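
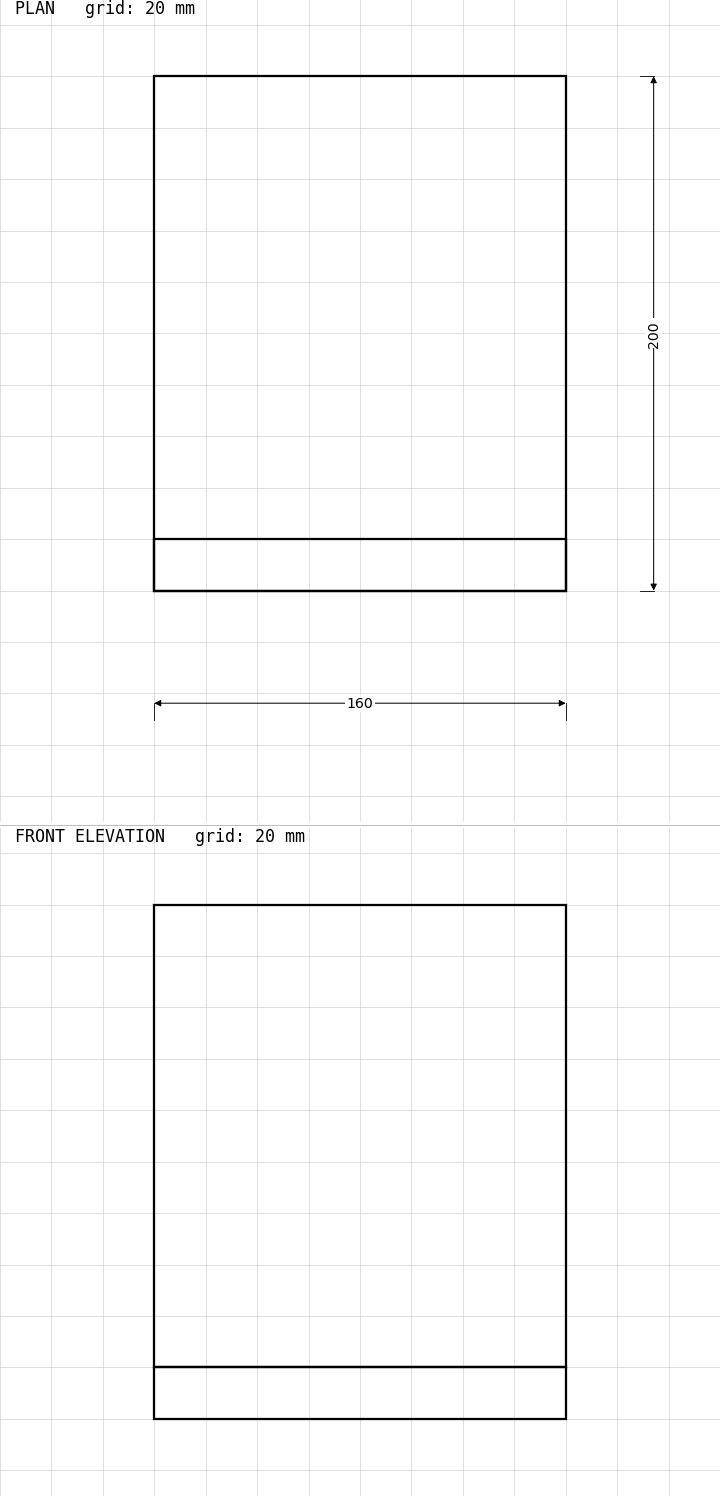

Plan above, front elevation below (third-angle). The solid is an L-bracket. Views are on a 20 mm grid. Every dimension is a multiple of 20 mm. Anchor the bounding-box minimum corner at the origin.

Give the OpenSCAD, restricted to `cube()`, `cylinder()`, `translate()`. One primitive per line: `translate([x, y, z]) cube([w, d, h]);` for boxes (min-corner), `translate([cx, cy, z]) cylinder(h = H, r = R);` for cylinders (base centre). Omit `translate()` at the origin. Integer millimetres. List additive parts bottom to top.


cube([160, 200, 20]);
translate([0, 0, 20]) cube([160, 20, 180]);


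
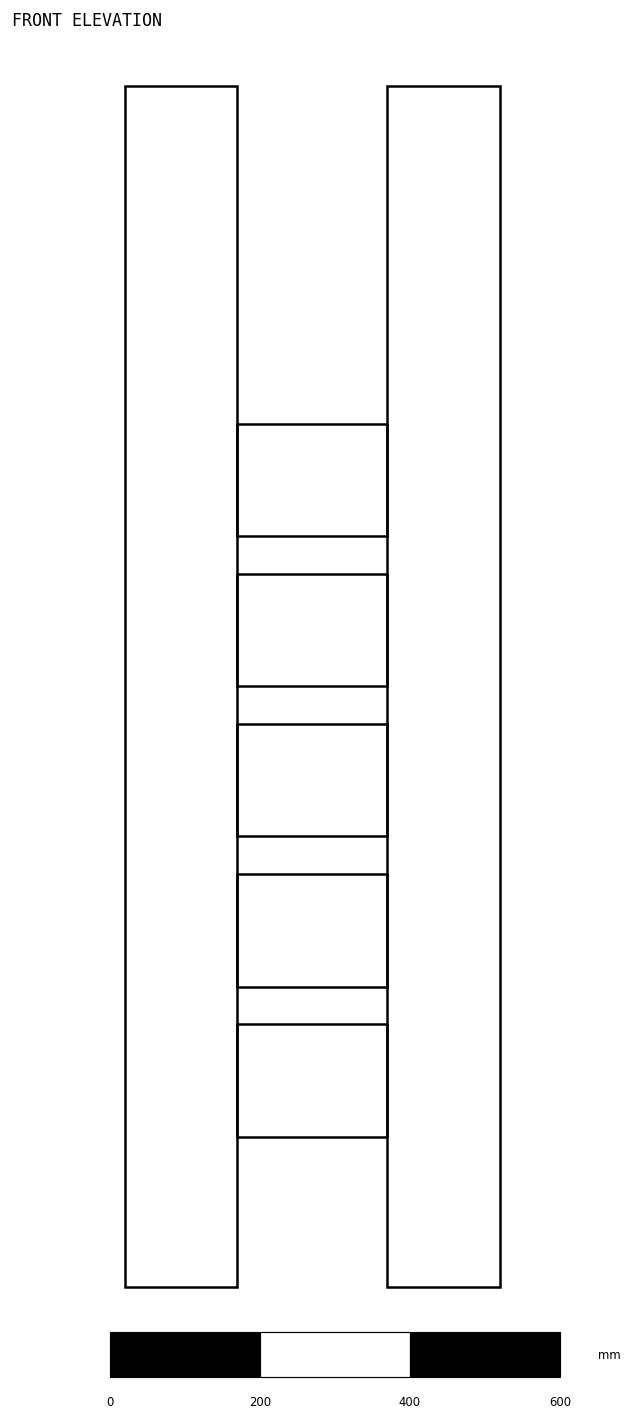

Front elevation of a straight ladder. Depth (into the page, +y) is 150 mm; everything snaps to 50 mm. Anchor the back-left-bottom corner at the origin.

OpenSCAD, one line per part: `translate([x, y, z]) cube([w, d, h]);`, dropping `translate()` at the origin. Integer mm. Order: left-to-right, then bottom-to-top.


cube([150, 150, 1600]);
translate([150, 0, 200]) cube([200, 150, 150]);
translate([150, 0, 400]) cube([200, 150, 150]);
translate([150, 0, 600]) cube([200, 150, 150]);
translate([150, 0, 800]) cube([200, 150, 150]);
translate([150, 0, 1000]) cube([200, 150, 150]);
translate([350, 0, 0]) cube([150, 150, 1600]);


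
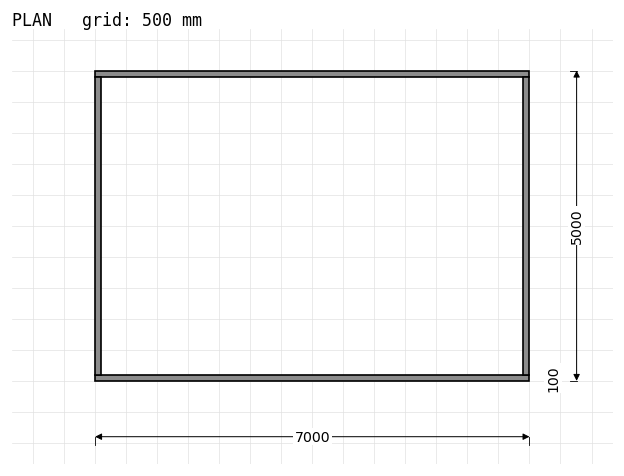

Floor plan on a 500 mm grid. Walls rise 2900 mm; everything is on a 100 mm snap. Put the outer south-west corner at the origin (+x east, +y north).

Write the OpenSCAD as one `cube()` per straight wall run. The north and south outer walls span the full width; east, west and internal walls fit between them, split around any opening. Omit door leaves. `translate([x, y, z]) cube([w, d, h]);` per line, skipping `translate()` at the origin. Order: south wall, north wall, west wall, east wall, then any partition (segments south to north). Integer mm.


cube([7000, 100, 2900]);
translate([0, 4900, 0]) cube([7000, 100, 2900]);
translate([0, 100, 0]) cube([100, 4800, 2900]);
translate([6900, 100, 0]) cube([100, 4800, 2900]);


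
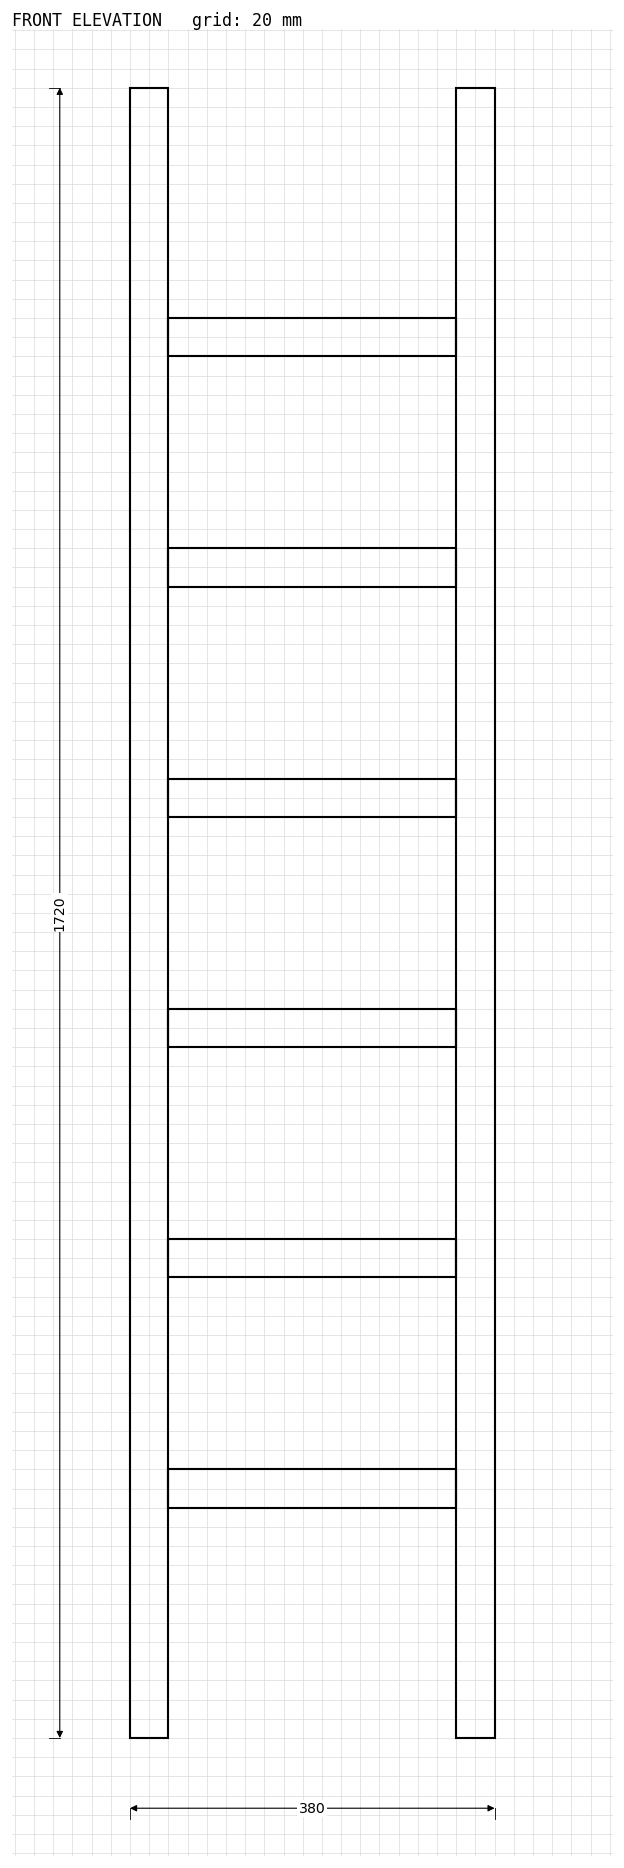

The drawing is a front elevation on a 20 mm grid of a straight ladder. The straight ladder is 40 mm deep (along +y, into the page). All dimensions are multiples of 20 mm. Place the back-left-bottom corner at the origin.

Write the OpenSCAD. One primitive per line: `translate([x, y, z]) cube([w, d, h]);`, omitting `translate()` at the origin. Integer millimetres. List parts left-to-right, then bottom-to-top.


cube([40, 40, 1720]);
translate([40, 0, 240]) cube([300, 40, 40]);
translate([40, 0, 480]) cube([300, 40, 40]);
translate([40, 0, 720]) cube([300, 40, 40]);
translate([40, 0, 960]) cube([300, 40, 40]);
translate([40, 0, 1200]) cube([300, 40, 40]);
translate([40, 0, 1440]) cube([300, 40, 40]);
translate([340, 0, 0]) cube([40, 40, 1720]);


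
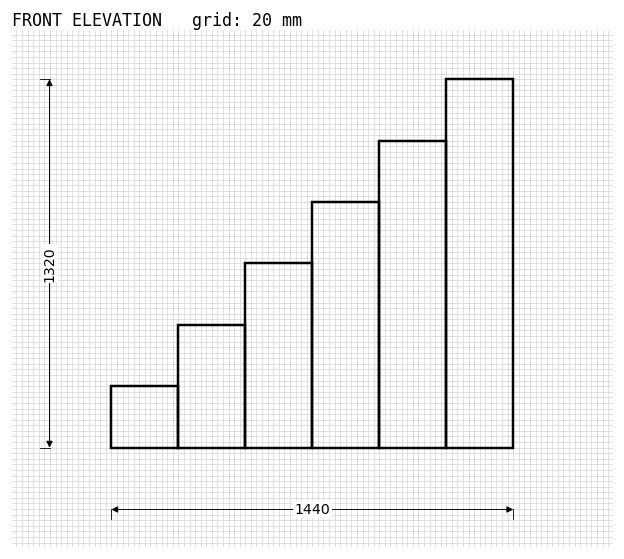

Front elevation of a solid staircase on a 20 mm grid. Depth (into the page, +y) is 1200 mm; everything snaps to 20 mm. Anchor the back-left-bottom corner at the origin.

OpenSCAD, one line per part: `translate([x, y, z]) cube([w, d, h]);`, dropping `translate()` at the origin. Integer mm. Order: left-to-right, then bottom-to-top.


cube([240, 1200, 220]);
translate([240, 0, 0]) cube([240, 1200, 440]);
translate([480, 0, 0]) cube([240, 1200, 660]);
translate([720, 0, 0]) cube([240, 1200, 880]);
translate([960, 0, 0]) cube([240, 1200, 1100]);
translate([1200, 0, 0]) cube([240, 1200, 1320]);


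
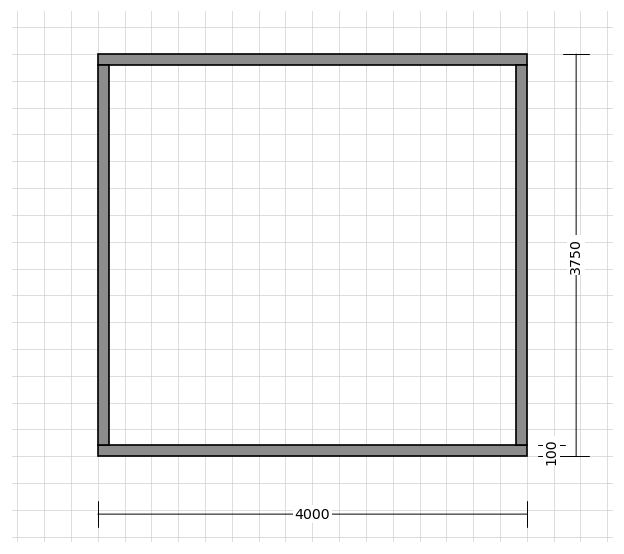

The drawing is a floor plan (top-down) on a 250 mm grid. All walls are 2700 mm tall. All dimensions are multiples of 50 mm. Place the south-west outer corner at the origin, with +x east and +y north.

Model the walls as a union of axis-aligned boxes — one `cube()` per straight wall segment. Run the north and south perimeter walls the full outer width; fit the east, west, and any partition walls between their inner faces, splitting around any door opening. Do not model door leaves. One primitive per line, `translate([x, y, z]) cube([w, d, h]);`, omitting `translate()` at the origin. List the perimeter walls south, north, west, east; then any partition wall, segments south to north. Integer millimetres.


cube([4000, 100, 2700]);
translate([0, 3650, 0]) cube([4000, 100, 2700]);
translate([0, 100, 0]) cube([100, 3550, 2700]);
translate([3900, 100, 0]) cube([100, 3550, 2700]);


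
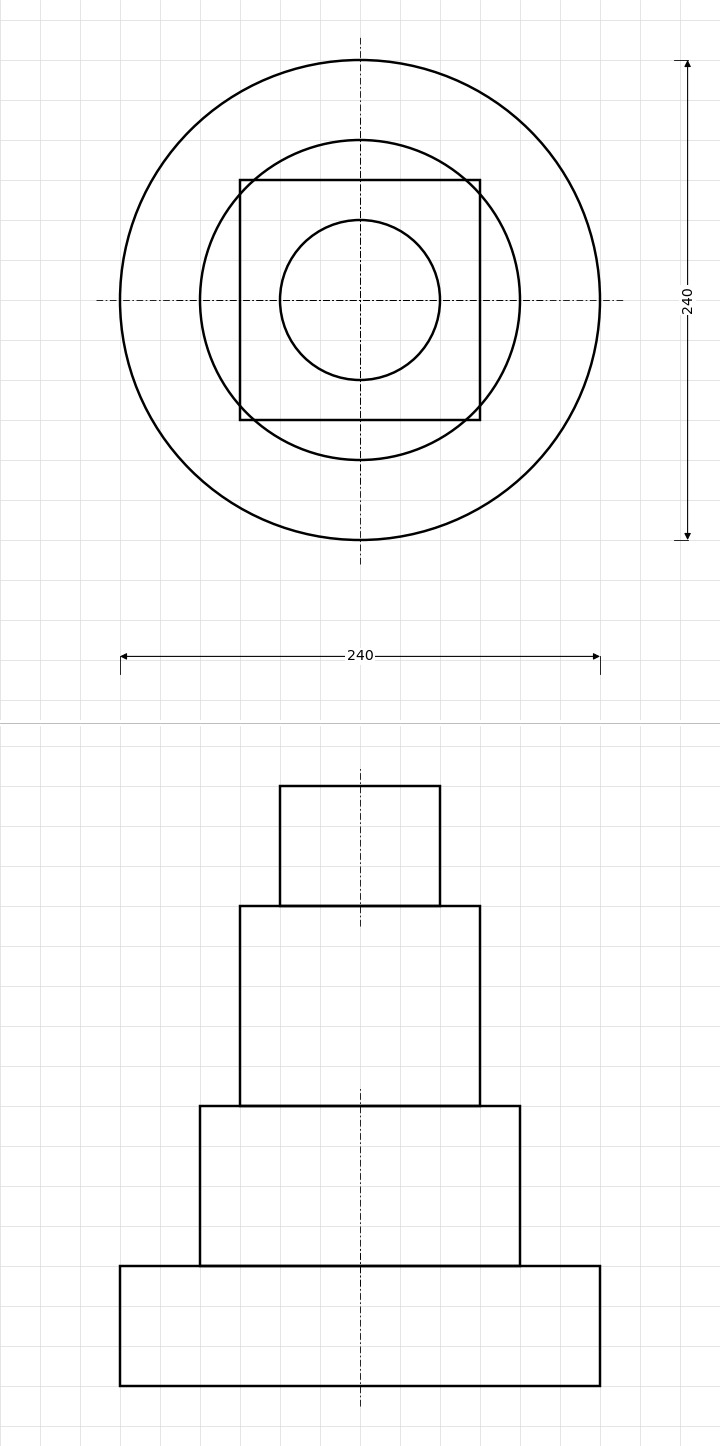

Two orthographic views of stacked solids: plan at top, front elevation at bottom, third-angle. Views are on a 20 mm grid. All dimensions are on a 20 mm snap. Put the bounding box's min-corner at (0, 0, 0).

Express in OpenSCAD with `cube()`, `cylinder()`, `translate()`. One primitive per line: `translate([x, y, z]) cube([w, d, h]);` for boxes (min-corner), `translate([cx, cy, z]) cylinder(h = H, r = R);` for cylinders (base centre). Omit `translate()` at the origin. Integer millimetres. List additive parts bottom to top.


translate([120, 120, 0]) cylinder(h = 60, r = 120);
translate([120, 120, 60]) cylinder(h = 80, r = 80);
translate([60, 60, 140]) cube([120, 120, 100]);
translate([120, 120, 240]) cylinder(h = 60, r = 40);


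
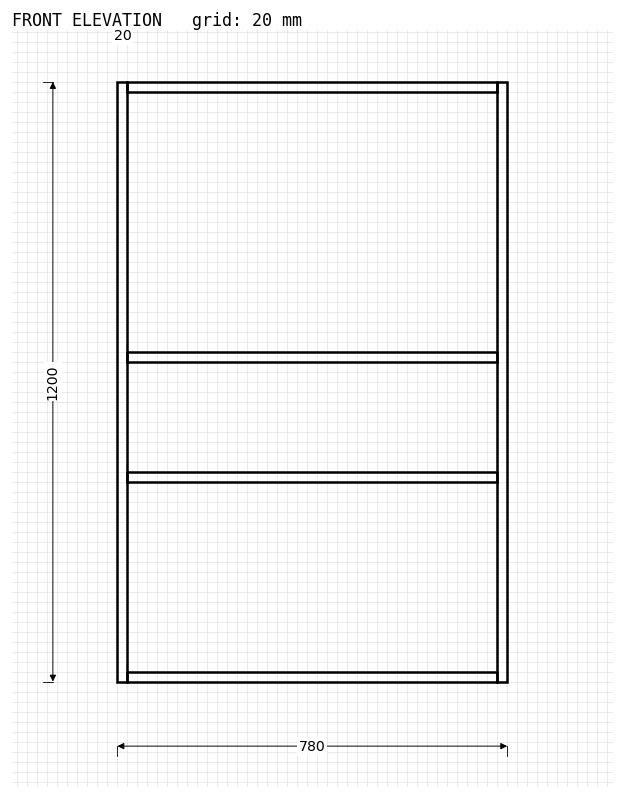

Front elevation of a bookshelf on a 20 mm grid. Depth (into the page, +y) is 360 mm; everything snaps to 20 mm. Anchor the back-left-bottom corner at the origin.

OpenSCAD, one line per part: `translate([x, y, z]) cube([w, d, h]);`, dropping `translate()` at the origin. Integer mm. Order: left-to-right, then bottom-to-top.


cube([20, 360, 1200]);
translate([20, 0, 0]) cube([740, 360, 20]);
translate([20, 0, 400]) cube([740, 360, 20]);
translate([20, 0, 640]) cube([740, 360, 20]);
translate([20, 0, 1180]) cube([740, 360, 20]);
translate([760, 0, 0]) cube([20, 360, 1200]);


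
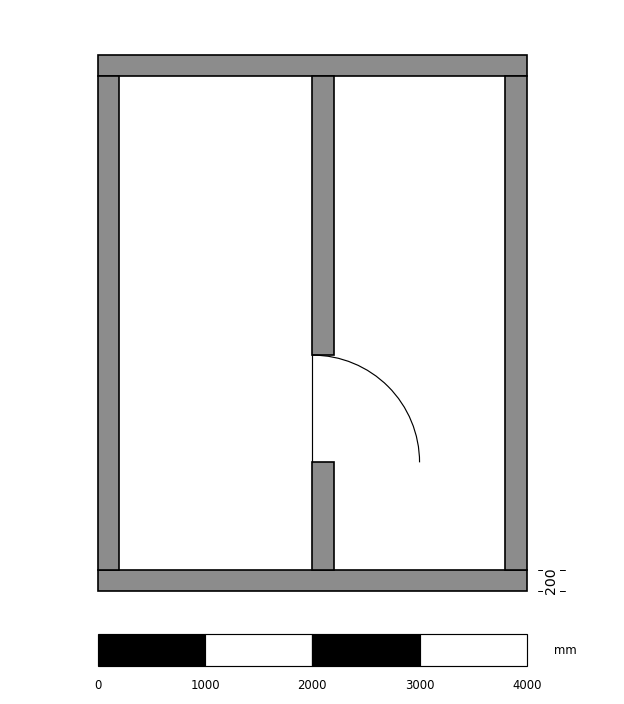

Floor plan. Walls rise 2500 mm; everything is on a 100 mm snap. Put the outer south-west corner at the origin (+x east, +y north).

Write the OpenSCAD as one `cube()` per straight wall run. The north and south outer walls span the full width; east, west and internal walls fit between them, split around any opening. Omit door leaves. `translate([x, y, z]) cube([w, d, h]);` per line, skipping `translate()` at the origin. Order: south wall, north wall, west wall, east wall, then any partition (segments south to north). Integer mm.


cube([4000, 200, 2500]);
translate([0, 4800, 0]) cube([4000, 200, 2500]);
translate([0, 200, 0]) cube([200, 4600, 2500]);
translate([3800, 200, 0]) cube([200, 4600, 2500]);
translate([2000, 200, 0]) cube([200, 1000, 2500]);
translate([2000, 2200, 0]) cube([200, 2600, 2500]);


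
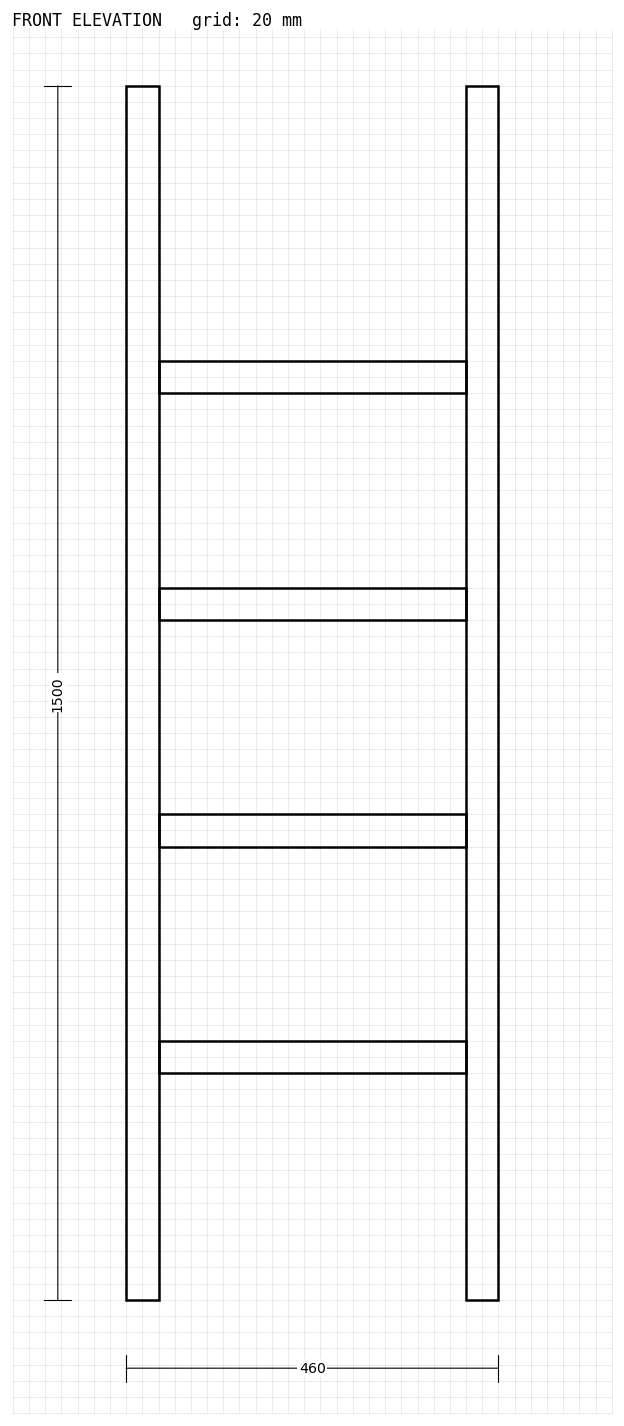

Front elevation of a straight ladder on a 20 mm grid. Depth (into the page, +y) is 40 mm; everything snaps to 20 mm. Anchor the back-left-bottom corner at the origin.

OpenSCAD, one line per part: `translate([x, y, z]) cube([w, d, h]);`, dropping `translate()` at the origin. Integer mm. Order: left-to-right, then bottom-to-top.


cube([40, 40, 1500]);
translate([40, 0, 280]) cube([380, 40, 40]);
translate([40, 0, 560]) cube([380, 40, 40]);
translate([40, 0, 840]) cube([380, 40, 40]);
translate([40, 0, 1120]) cube([380, 40, 40]);
translate([420, 0, 0]) cube([40, 40, 1500]);


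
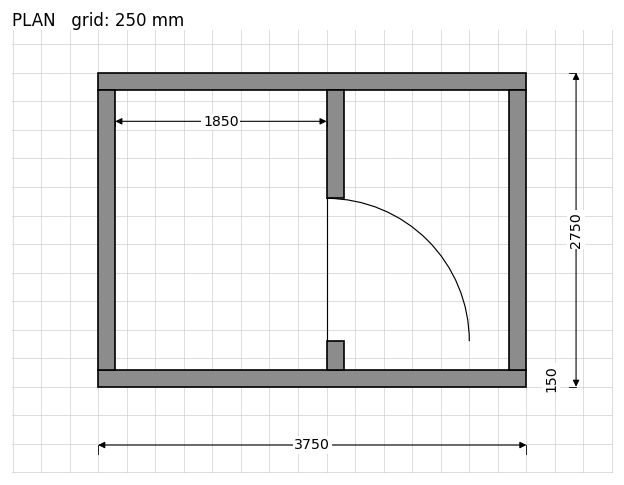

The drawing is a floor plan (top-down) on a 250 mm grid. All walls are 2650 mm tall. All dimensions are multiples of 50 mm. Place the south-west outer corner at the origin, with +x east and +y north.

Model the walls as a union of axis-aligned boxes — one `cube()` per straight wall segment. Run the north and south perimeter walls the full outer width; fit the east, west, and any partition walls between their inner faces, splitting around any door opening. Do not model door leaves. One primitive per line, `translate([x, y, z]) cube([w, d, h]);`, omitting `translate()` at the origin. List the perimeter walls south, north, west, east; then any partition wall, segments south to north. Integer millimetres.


cube([3750, 150, 2650]);
translate([0, 2600, 0]) cube([3750, 150, 2650]);
translate([0, 150, 0]) cube([150, 2450, 2650]);
translate([3600, 150, 0]) cube([150, 2450, 2650]);
translate([2000, 150, 0]) cube([150, 250, 2650]);
translate([2000, 1650, 0]) cube([150, 950, 2650]);


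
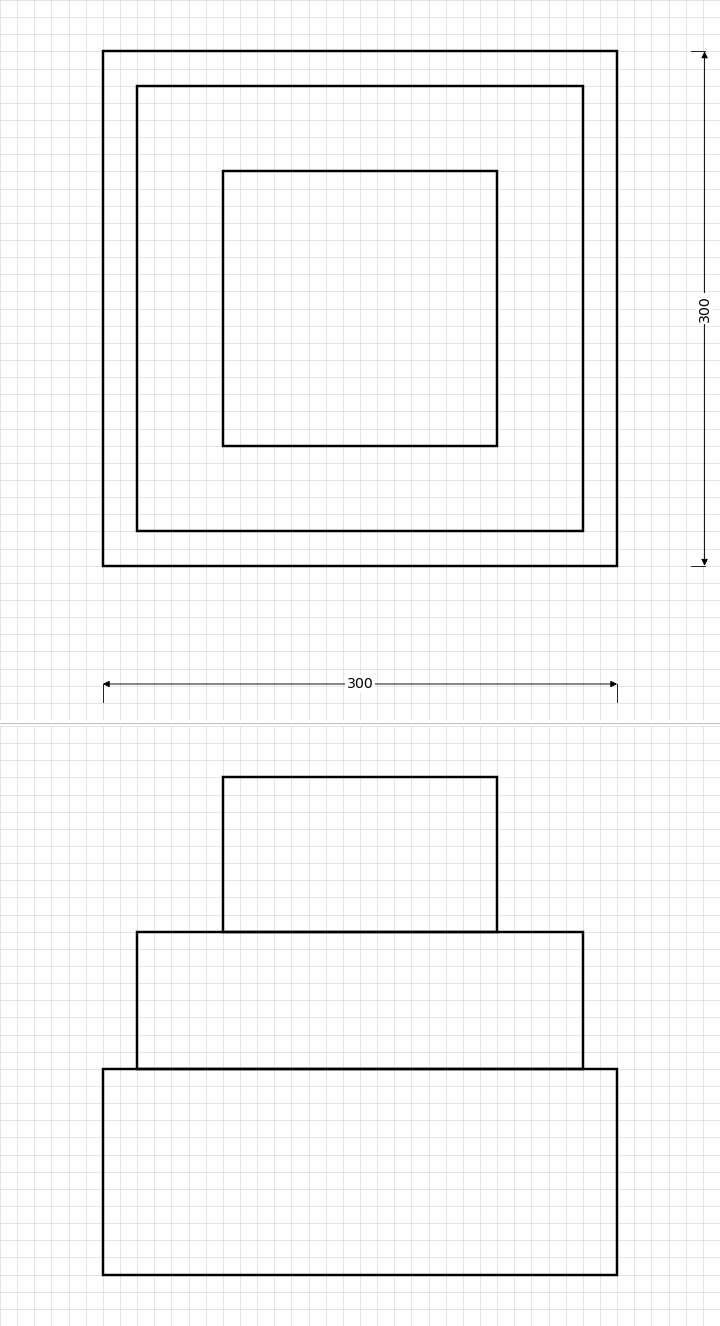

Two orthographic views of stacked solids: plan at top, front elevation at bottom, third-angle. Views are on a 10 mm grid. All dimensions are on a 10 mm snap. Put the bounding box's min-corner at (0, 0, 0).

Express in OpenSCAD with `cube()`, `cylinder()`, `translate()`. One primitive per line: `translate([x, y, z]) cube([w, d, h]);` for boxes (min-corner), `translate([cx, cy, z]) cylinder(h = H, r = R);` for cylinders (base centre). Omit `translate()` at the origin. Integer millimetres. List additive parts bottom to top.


cube([300, 300, 120]);
translate([20, 20, 120]) cube([260, 260, 80]);
translate([70, 70, 200]) cube([160, 160, 90]);


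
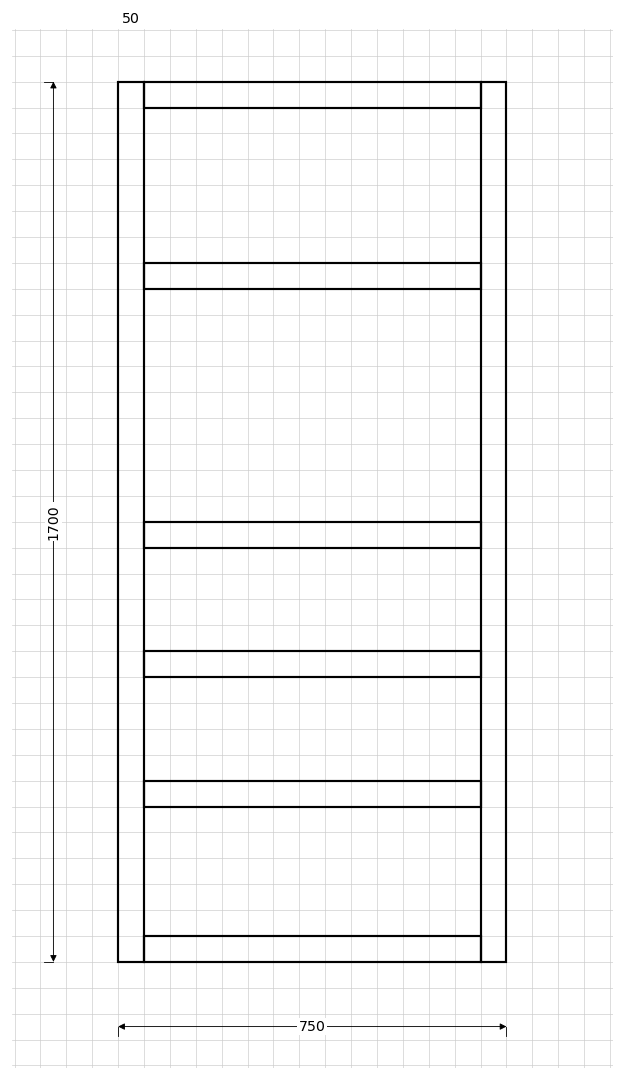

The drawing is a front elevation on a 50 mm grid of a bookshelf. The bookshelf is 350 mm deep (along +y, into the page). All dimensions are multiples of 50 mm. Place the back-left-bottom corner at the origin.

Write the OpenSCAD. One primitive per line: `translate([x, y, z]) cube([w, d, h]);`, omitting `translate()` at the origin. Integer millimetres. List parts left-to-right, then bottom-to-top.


cube([50, 350, 1700]);
translate([50, 0, 0]) cube([650, 350, 50]);
translate([50, 0, 300]) cube([650, 350, 50]);
translate([50, 0, 550]) cube([650, 350, 50]);
translate([50, 0, 800]) cube([650, 350, 50]);
translate([50, 0, 1300]) cube([650, 350, 50]);
translate([50, 0, 1650]) cube([650, 350, 50]);
translate([700, 0, 0]) cube([50, 350, 1700]);


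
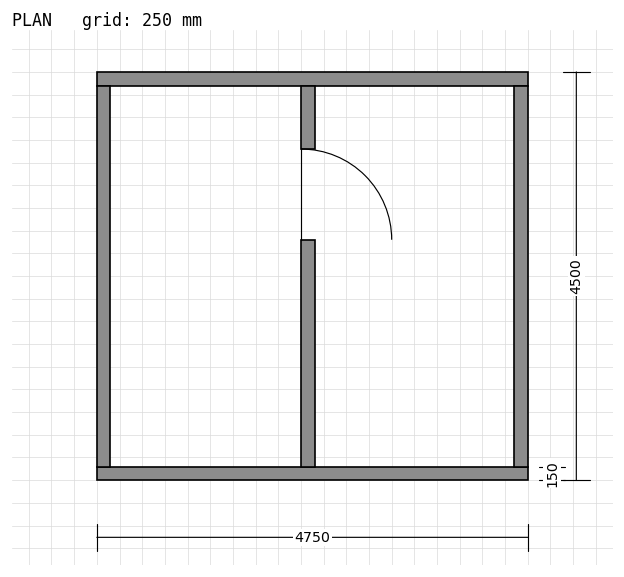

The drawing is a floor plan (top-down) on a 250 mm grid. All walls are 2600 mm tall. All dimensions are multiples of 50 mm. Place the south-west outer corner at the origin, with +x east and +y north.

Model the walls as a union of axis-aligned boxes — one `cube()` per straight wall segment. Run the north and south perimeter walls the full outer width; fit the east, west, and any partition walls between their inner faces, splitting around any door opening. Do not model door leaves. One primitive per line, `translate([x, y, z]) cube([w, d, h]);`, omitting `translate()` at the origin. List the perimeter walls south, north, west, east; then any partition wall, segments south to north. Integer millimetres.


cube([4750, 150, 2600]);
translate([0, 4350, 0]) cube([4750, 150, 2600]);
translate([0, 150, 0]) cube([150, 4200, 2600]);
translate([4600, 150, 0]) cube([150, 4200, 2600]);
translate([2250, 150, 0]) cube([150, 2500, 2600]);
translate([2250, 3650, 0]) cube([150, 700, 2600]);


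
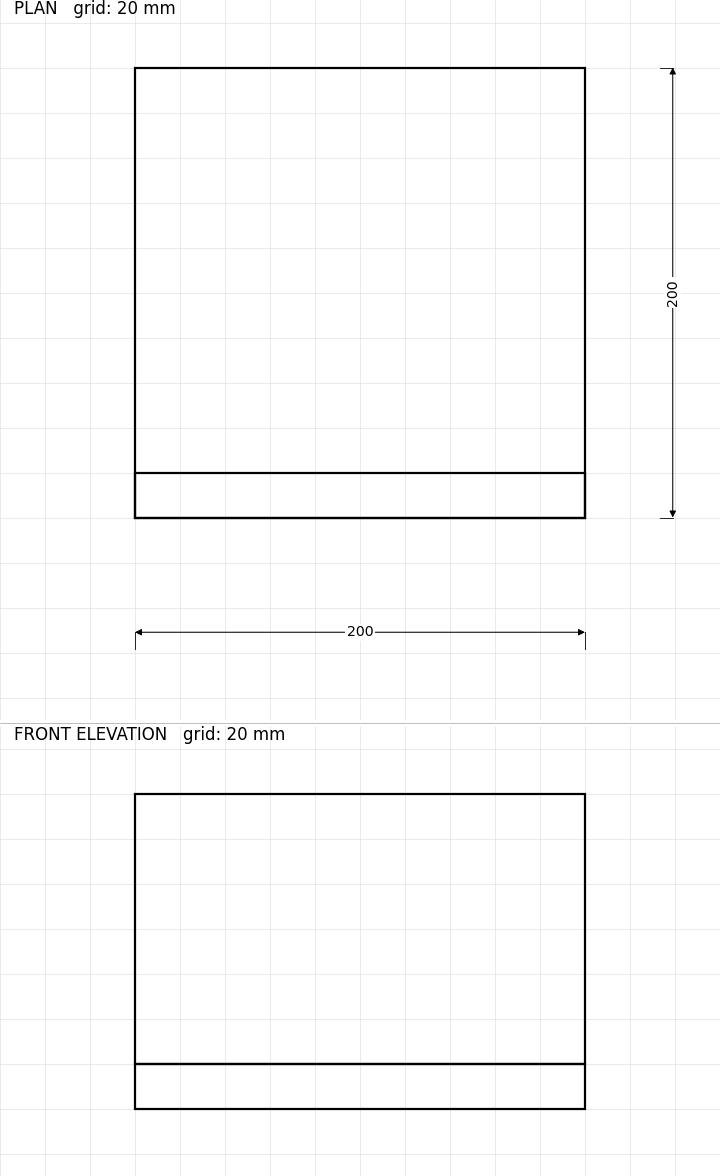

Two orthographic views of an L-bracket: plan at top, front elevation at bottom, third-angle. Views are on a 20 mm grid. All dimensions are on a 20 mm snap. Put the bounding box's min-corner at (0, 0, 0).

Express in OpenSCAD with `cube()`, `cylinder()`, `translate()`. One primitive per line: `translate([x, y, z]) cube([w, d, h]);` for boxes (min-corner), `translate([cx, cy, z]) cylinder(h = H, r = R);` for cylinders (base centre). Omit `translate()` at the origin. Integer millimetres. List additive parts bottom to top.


cube([200, 200, 20]);
translate([0, 0, 20]) cube([200, 20, 120]);


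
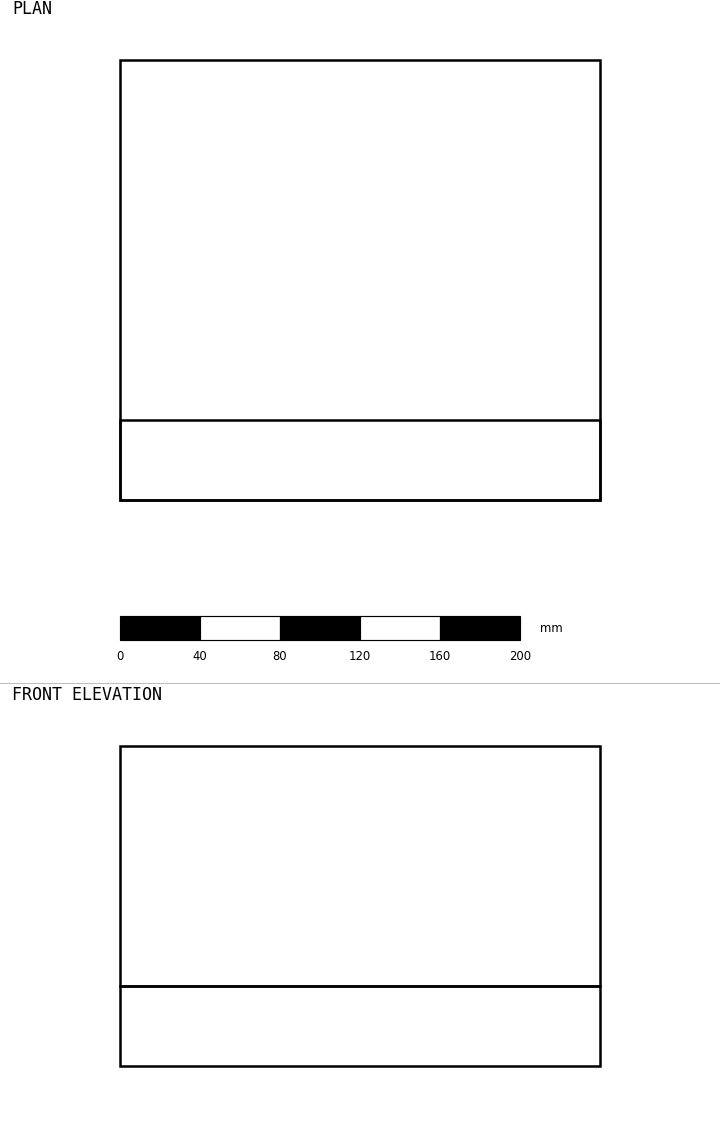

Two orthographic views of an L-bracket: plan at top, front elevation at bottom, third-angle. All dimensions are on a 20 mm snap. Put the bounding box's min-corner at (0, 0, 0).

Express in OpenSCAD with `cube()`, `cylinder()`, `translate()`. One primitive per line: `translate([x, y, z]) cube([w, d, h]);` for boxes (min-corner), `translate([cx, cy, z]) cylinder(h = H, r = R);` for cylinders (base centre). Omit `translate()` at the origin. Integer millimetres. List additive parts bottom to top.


cube([240, 220, 40]);
translate([0, 0, 40]) cube([240, 40, 120]);


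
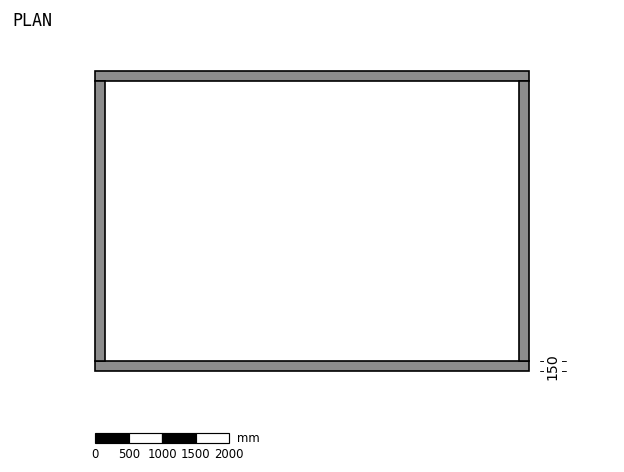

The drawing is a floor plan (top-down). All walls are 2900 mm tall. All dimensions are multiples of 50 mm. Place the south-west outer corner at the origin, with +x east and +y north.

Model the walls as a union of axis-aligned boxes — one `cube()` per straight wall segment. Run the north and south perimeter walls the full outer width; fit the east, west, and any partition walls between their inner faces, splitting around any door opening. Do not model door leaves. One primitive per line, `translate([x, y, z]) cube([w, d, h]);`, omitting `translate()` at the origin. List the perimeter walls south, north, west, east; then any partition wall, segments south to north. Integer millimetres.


cube([6500, 150, 2900]);
translate([0, 4350, 0]) cube([6500, 150, 2900]);
translate([0, 150, 0]) cube([150, 4200, 2900]);
translate([6350, 150, 0]) cube([150, 4200, 2900]);


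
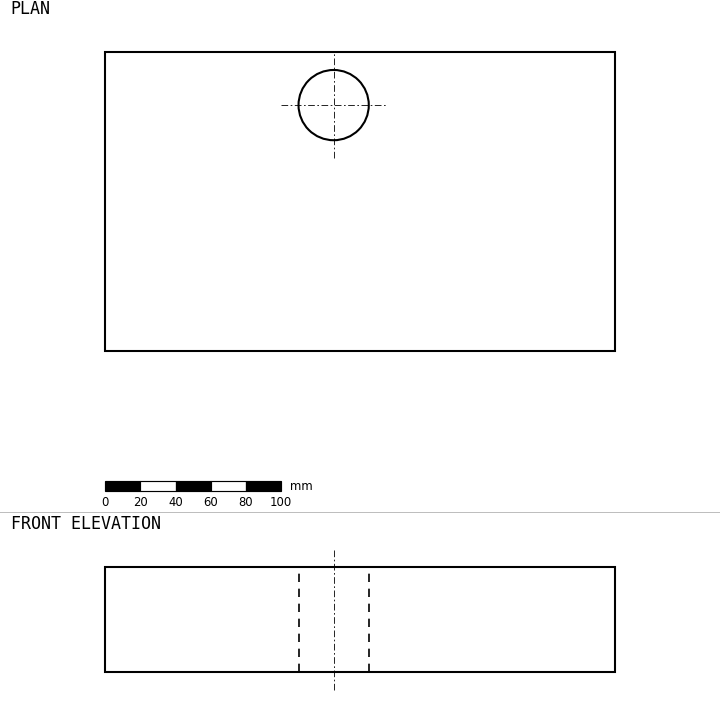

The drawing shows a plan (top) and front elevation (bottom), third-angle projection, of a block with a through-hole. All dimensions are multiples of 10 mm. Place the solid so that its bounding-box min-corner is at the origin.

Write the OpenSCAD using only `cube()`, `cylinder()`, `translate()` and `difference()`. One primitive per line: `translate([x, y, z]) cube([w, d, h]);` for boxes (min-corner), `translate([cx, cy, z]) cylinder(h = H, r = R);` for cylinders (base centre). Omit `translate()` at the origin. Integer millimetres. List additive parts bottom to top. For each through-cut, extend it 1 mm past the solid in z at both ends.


difference() {
  cube([290, 170, 60]);
  translate([130, 140, -1]) cylinder(h = 62, r = 20);
}


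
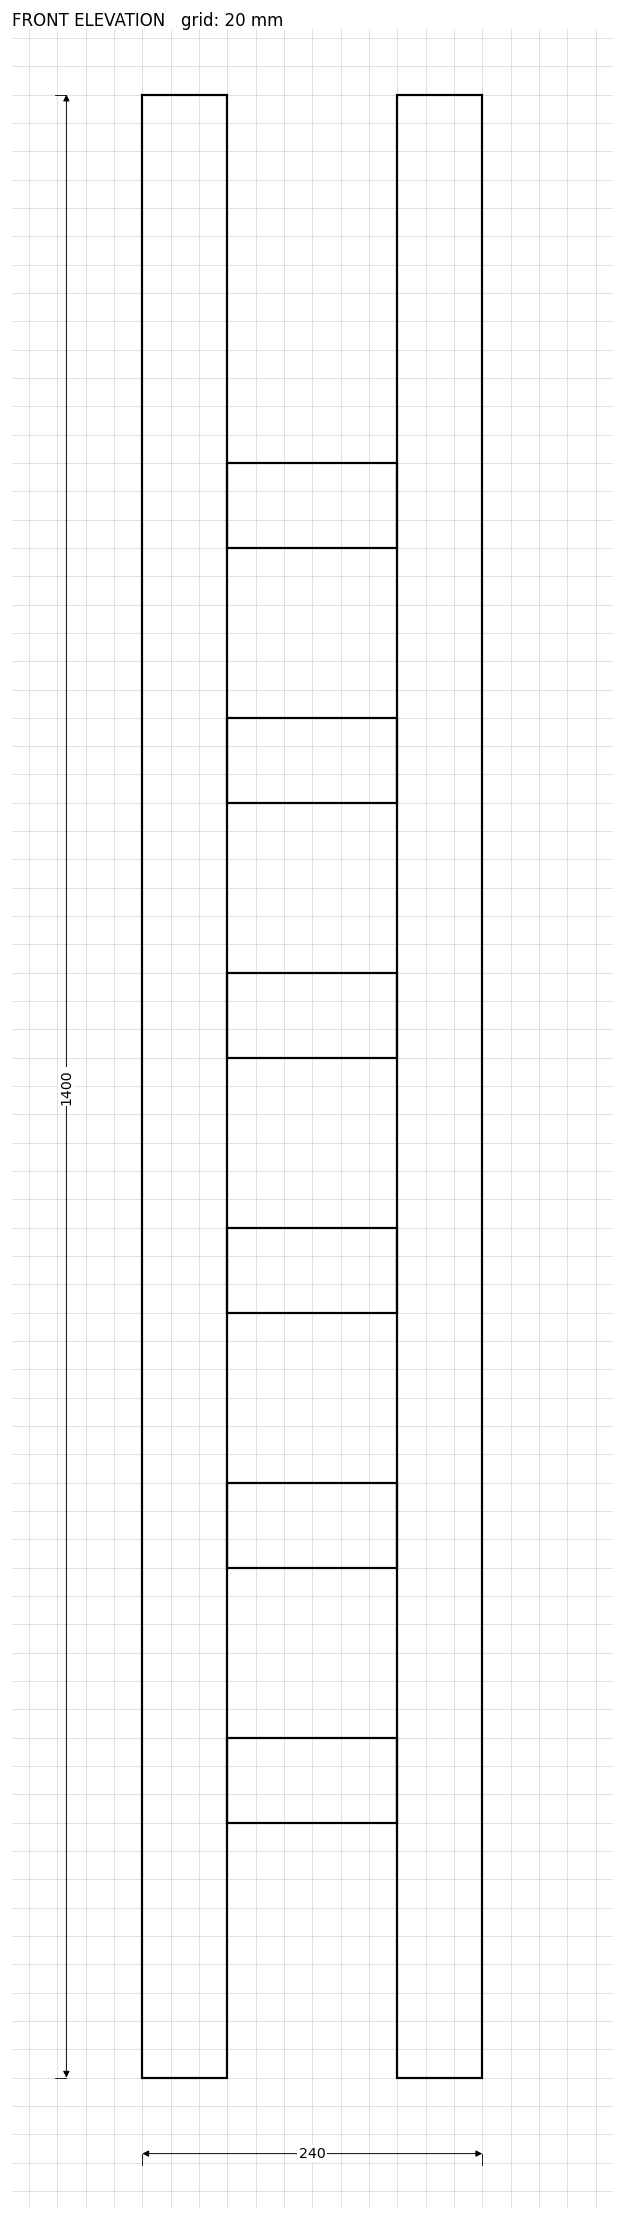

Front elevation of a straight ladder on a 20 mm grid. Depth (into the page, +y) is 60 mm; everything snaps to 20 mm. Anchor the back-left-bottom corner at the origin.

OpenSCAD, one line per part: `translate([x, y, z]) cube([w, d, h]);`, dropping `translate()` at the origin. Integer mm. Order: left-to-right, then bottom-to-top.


cube([60, 60, 1400]);
translate([60, 0, 180]) cube([120, 60, 60]);
translate([60, 0, 360]) cube([120, 60, 60]);
translate([60, 0, 540]) cube([120, 60, 60]);
translate([60, 0, 720]) cube([120, 60, 60]);
translate([60, 0, 900]) cube([120, 60, 60]);
translate([60, 0, 1080]) cube([120, 60, 60]);
translate([180, 0, 0]) cube([60, 60, 1400]);


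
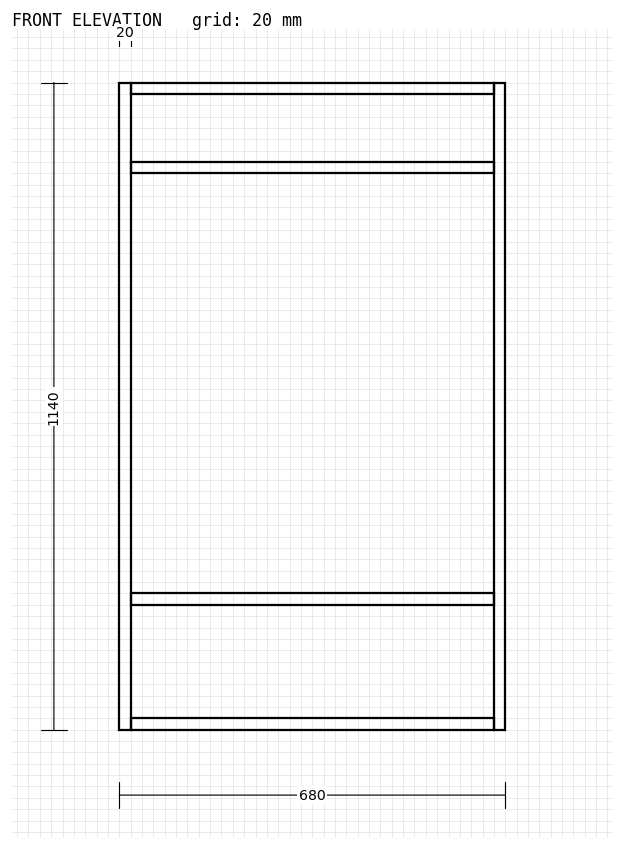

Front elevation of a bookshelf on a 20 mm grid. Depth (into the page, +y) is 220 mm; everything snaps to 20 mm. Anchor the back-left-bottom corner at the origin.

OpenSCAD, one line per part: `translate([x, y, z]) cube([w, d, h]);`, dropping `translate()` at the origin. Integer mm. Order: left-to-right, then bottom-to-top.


cube([20, 220, 1140]);
translate([20, 0, 0]) cube([640, 220, 20]);
translate([20, 0, 220]) cube([640, 220, 20]);
translate([20, 0, 980]) cube([640, 220, 20]);
translate([20, 0, 1120]) cube([640, 220, 20]);
translate([660, 0, 0]) cube([20, 220, 1140]);


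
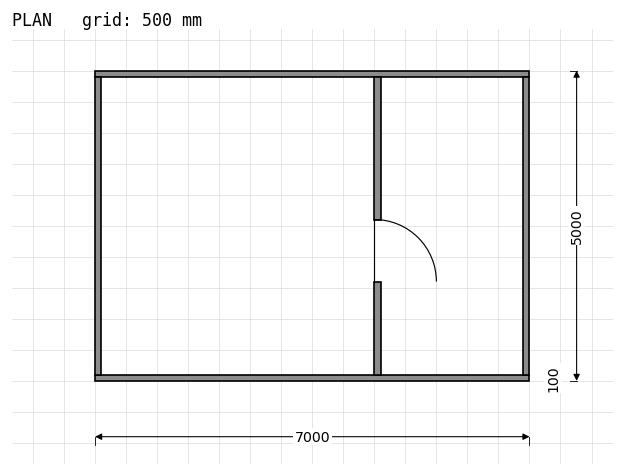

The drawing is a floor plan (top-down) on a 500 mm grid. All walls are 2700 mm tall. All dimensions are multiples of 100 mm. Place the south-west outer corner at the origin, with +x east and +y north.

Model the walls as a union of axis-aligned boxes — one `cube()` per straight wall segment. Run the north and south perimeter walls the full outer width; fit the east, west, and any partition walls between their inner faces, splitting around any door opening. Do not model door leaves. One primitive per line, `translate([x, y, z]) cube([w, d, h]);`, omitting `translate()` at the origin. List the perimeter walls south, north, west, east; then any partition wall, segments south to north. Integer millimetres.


cube([7000, 100, 2700]);
translate([0, 4900, 0]) cube([7000, 100, 2700]);
translate([0, 100, 0]) cube([100, 4800, 2700]);
translate([6900, 100, 0]) cube([100, 4800, 2700]);
translate([4500, 100, 0]) cube([100, 1500, 2700]);
translate([4500, 2600, 0]) cube([100, 2300, 2700]);


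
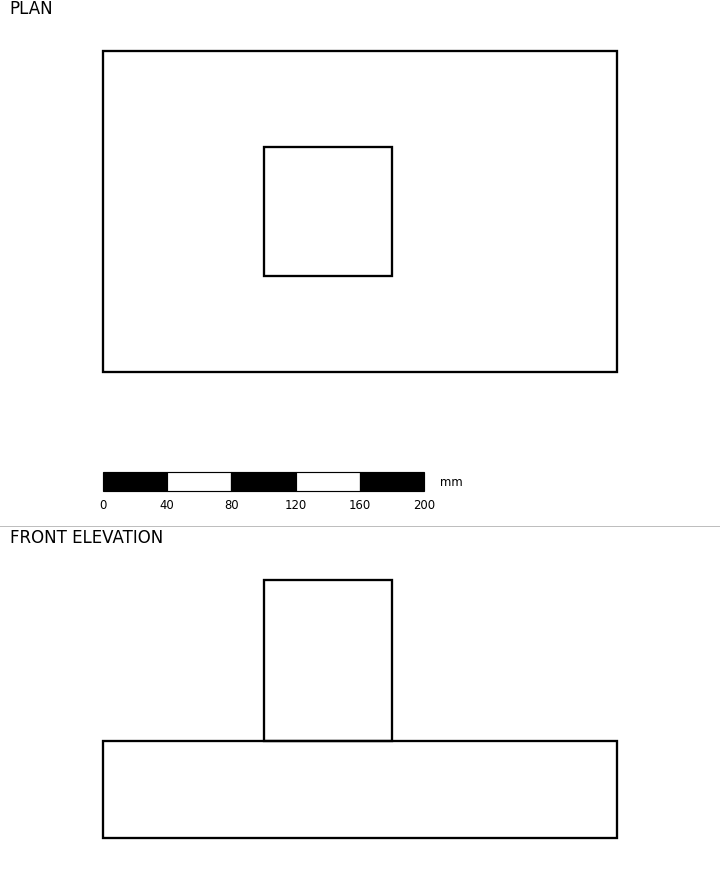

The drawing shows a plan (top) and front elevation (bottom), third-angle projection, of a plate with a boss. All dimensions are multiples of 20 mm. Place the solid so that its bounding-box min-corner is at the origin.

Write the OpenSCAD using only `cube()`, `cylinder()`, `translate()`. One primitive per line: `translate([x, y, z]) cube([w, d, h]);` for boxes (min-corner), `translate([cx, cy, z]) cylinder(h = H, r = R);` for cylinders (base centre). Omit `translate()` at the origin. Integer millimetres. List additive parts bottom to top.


cube([320, 200, 60]);
translate([100, 60, 60]) cube([80, 80, 100]);


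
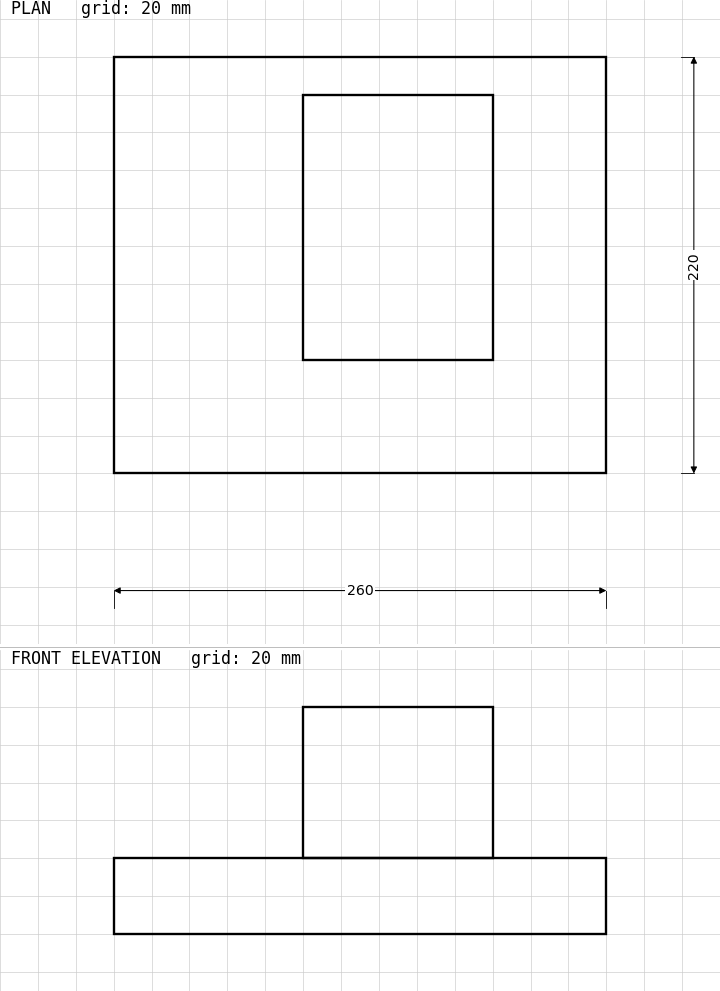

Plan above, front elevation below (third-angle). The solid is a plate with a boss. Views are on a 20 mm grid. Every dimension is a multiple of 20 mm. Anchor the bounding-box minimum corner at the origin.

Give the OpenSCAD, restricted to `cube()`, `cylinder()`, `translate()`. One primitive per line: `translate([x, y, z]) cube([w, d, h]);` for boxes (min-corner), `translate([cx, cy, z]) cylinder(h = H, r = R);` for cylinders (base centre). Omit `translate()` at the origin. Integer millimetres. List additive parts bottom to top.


cube([260, 220, 40]);
translate([100, 60, 40]) cube([100, 140, 80]);


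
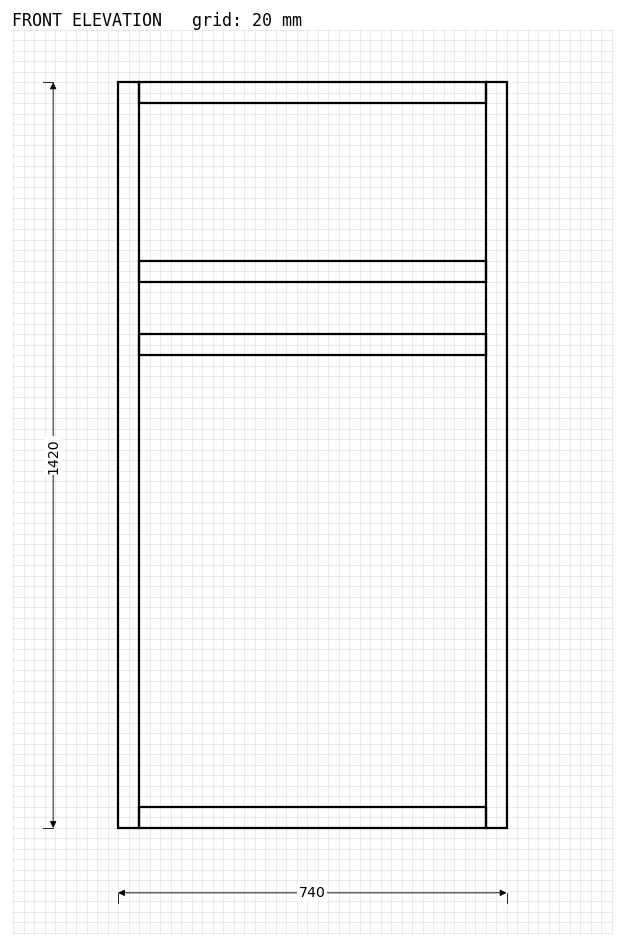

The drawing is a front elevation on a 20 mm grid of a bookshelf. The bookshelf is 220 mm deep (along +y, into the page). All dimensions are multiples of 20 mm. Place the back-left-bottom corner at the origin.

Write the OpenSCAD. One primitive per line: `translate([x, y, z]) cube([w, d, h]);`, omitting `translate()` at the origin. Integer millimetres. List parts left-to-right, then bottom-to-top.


cube([40, 220, 1420]);
translate([40, 0, 0]) cube([660, 220, 40]);
translate([40, 0, 900]) cube([660, 220, 40]);
translate([40, 0, 1040]) cube([660, 220, 40]);
translate([40, 0, 1380]) cube([660, 220, 40]);
translate([700, 0, 0]) cube([40, 220, 1420]);


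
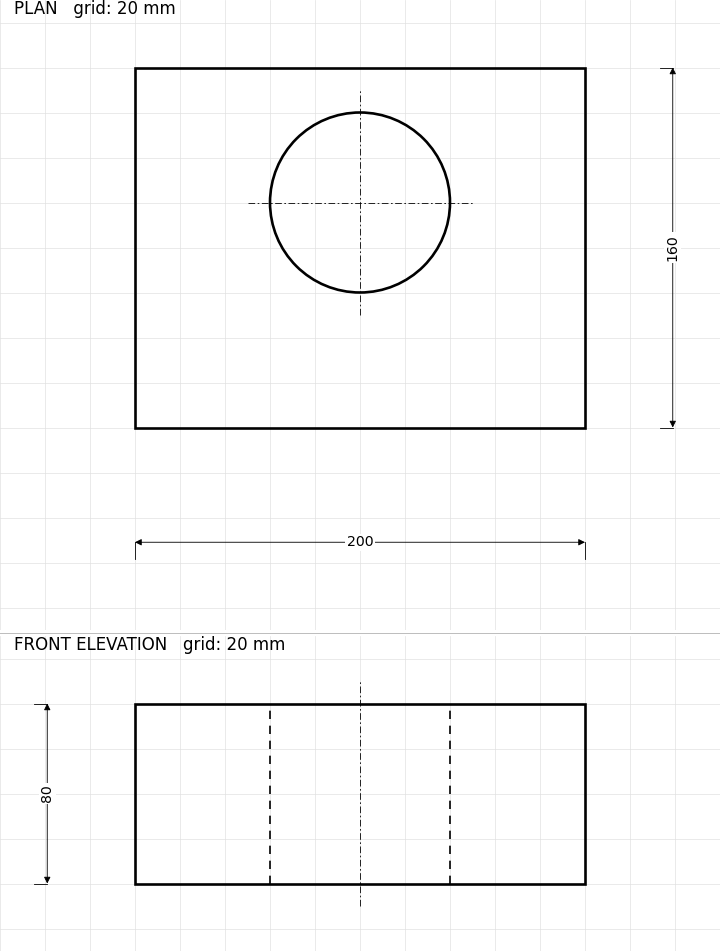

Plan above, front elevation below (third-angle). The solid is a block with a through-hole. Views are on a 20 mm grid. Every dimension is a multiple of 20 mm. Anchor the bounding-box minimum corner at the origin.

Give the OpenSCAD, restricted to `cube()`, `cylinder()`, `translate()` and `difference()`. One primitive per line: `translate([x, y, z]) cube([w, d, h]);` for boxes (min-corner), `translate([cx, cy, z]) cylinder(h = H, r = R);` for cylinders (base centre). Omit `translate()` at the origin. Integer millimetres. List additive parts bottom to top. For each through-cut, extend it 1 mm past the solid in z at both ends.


difference() {
  cube([200, 160, 80]);
  translate([100, 100, -1]) cylinder(h = 82, r = 40);
}


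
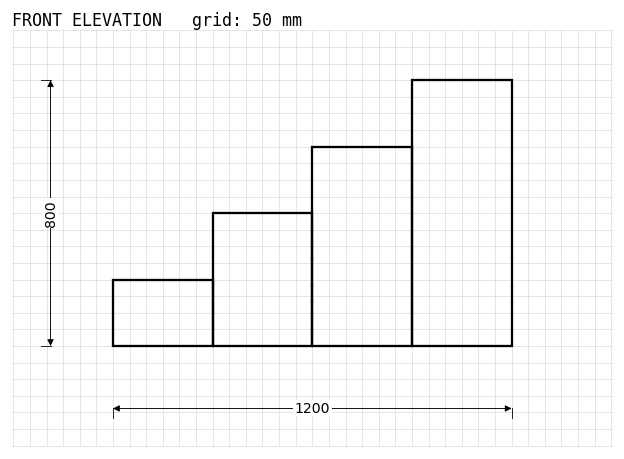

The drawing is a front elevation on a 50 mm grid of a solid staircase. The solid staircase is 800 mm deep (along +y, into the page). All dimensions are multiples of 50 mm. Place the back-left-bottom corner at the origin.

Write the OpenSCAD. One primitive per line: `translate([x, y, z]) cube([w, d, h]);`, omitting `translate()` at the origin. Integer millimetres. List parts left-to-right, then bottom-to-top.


cube([300, 800, 200]);
translate([300, 0, 0]) cube([300, 800, 400]);
translate([600, 0, 0]) cube([300, 800, 600]);
translate([900, 0, 0]) cube([300, 800, 800]);


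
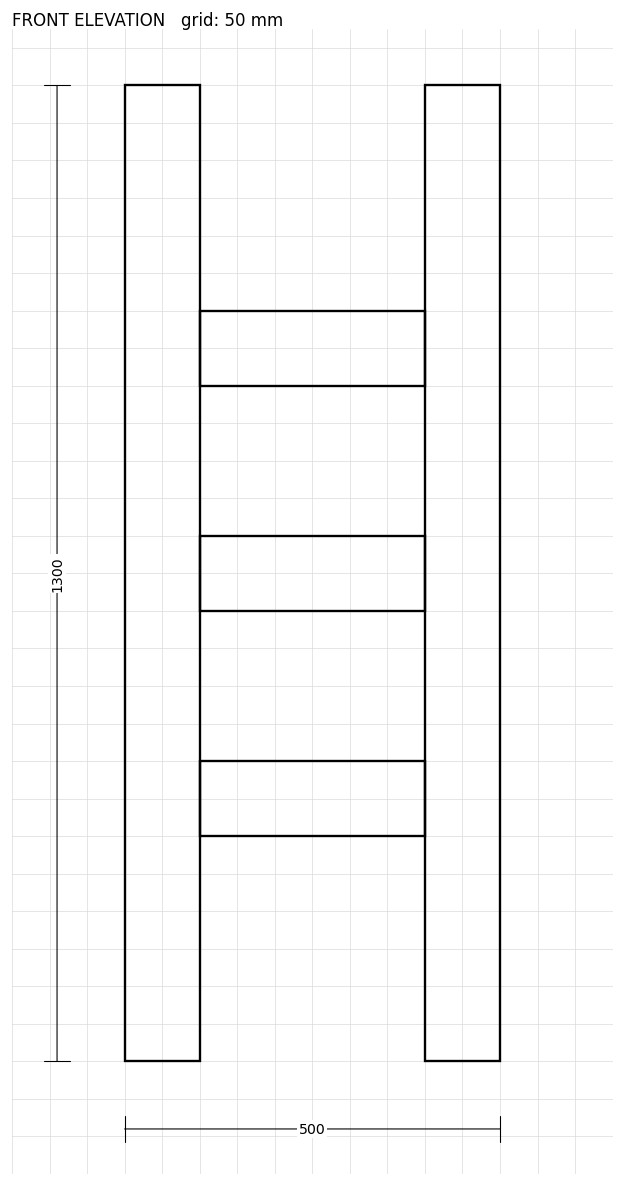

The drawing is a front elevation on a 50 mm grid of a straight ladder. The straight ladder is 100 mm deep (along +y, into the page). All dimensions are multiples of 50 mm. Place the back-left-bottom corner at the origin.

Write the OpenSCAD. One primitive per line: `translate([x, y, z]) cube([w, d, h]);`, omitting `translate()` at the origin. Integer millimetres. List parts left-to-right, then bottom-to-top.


cube([100, 100, 1300]);
translate([100, 0, 300]) cube([300, 100, 100]);
translate([100, 0, 600]) cube([300, 100, 100]);
translate([100, 0, 900]) cube([300, 100, 100]);
translate([400, 0, 0]) cube([100, 100, 1300]);


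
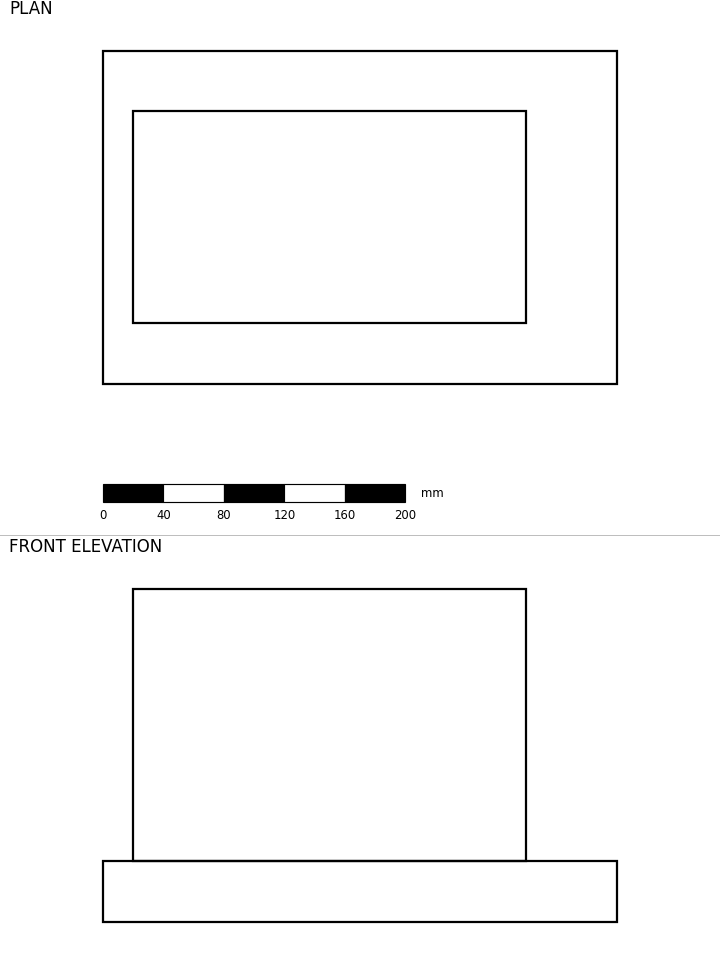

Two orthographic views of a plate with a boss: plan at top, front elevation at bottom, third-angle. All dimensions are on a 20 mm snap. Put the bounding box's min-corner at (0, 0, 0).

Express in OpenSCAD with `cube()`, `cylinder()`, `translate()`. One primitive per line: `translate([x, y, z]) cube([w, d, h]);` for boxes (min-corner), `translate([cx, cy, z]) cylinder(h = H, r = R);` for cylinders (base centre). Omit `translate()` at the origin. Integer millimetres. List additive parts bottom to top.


cube([340, 220, 40]);
translate([20, 40, 40]) cube([260, 140, 180]);


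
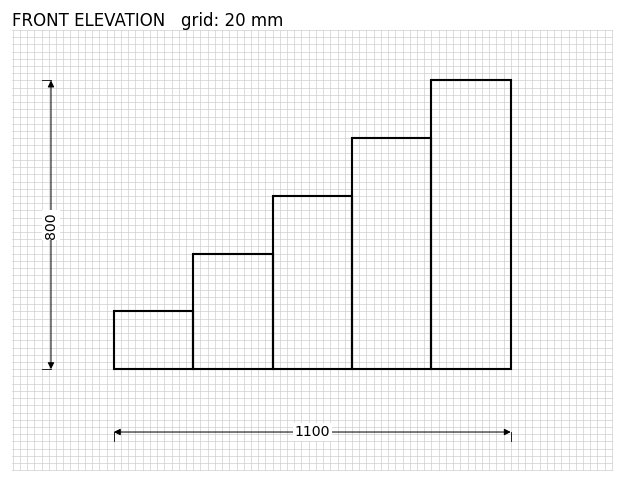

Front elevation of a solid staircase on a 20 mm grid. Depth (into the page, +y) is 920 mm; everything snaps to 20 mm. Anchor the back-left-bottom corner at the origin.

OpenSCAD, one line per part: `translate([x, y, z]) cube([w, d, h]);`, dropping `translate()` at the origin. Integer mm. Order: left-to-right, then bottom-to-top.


cube([220, 920, 160]);
translate([220, 0, 0]) cube([220, 920, 320]);
translate([440, 0, 0]) cube([220, 920, 480]);
translate([660, 0, 0]) cube([220, 920, 640]);
translate([880, 0, 0]) cube([220, 920, 800]);


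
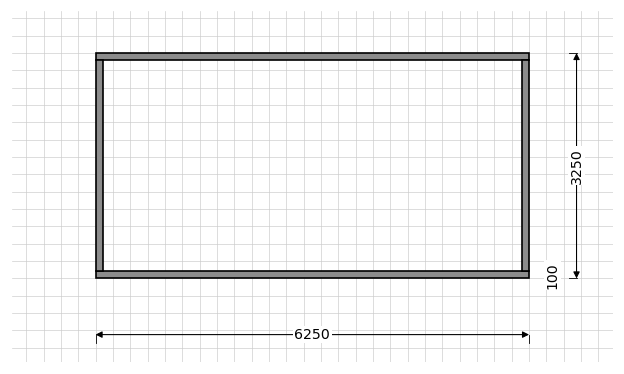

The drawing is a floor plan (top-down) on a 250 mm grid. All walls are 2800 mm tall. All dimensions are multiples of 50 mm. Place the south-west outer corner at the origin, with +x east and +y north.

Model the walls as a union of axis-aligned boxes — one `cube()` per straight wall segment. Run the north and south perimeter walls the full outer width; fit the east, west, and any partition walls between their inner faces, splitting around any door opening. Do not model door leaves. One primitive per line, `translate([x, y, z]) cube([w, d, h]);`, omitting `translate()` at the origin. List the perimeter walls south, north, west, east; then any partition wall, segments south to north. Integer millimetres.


cube([6250, 100, 2800]);
translate([0, 3150, 0]) cube([6250, 100, 2800]);
translate([0, 100, 0]) cube([100, 3050, 2800]);
translate([6150, 100, 0]) cube([100, 3050, 2800]);


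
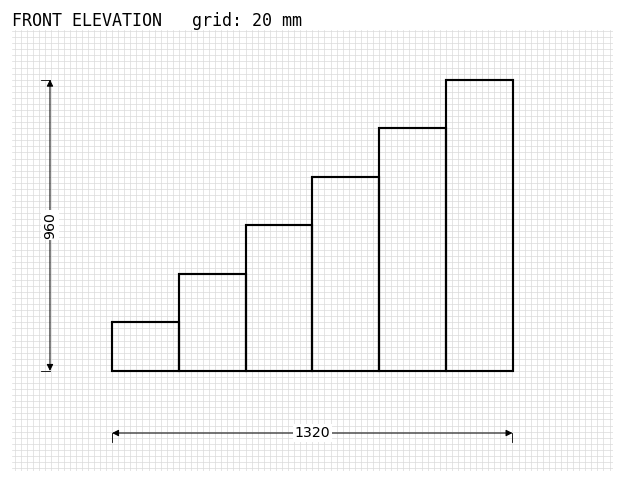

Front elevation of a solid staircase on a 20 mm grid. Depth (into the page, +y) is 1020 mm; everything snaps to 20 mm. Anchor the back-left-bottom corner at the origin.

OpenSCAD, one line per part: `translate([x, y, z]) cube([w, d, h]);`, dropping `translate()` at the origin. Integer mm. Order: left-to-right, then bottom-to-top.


cube([220, 1020, 160]);
translate([220, 0, 0]) cube([220, 1020, 320]);
translate([440, 0, 0]) cube([220, 1020, 480]);
translate([660, 0, 0]) cube([220, 1020, 640]);
translate([880, 0, 0]) cube([220, 1020, 800]);
translate([1100, 0, 0]) cube([220, 1020, 960]);


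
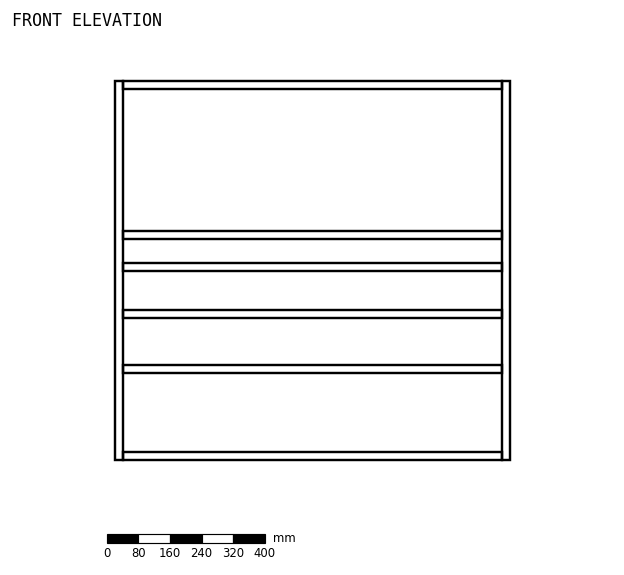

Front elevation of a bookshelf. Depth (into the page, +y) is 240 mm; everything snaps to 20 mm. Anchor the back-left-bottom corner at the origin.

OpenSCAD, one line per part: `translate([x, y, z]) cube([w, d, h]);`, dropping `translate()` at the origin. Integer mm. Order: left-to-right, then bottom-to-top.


cube([20, 240, 960]);
translate([20, 0, 0]) cube([960, 240, 20]);
translate([20, 0, 220]) cube([960, 240, 20]);
translate([20, 0, 360]) cube([960, 240, 20]);
translate([20, 0, 480]) cube([960, 240, 20]);
translate([20, 0, 560]) cube([960, 240, 20]);
translate([20, 0, 940]) cube([960, 240, 20]);
translate([980, 0, 0]) cube([20, 240, 960]);


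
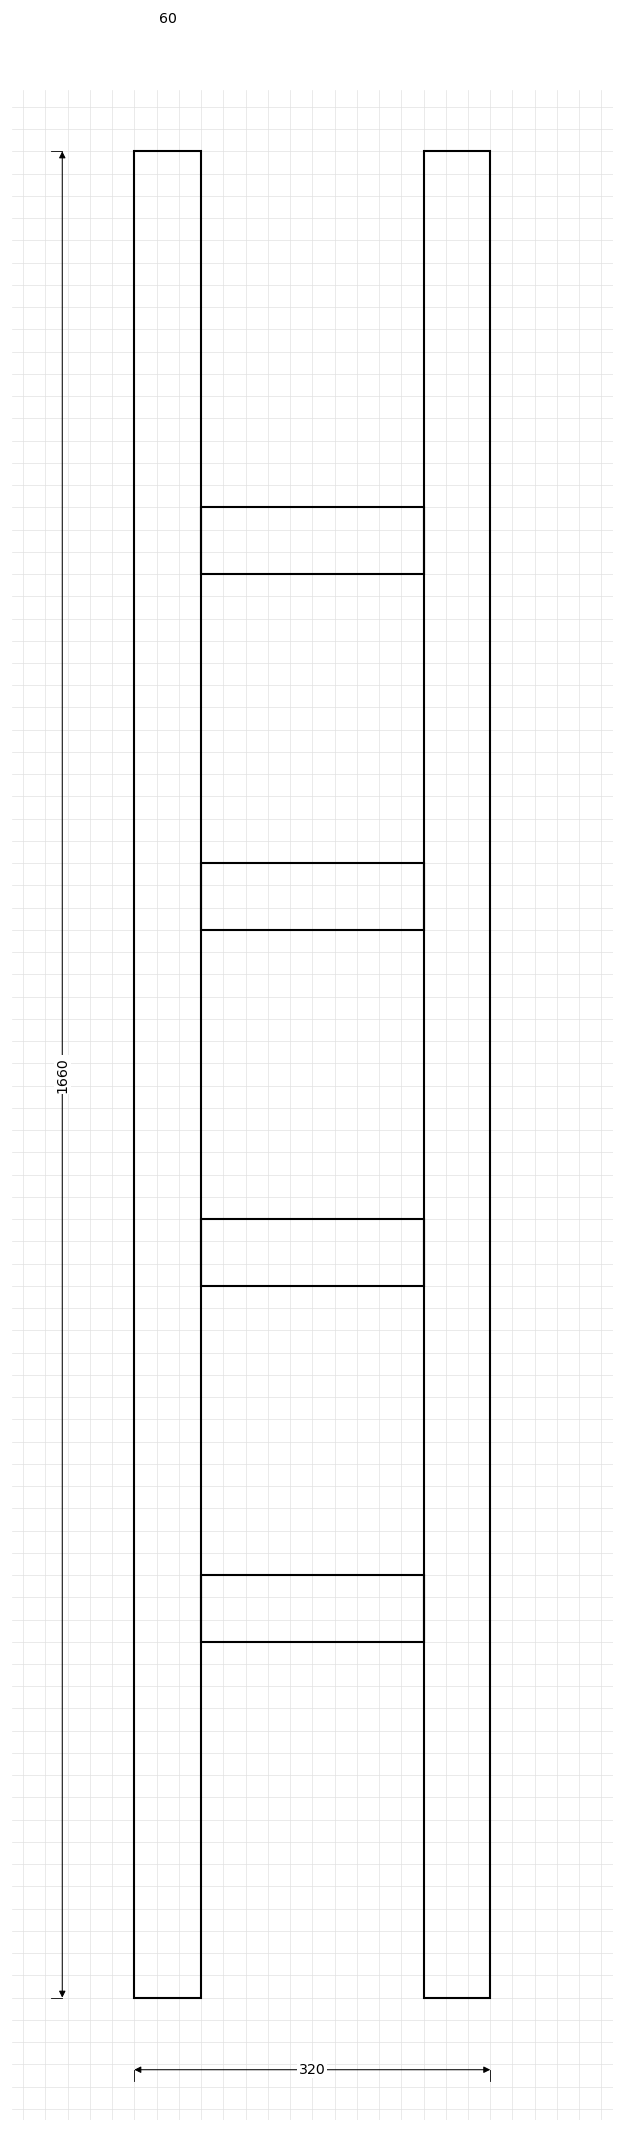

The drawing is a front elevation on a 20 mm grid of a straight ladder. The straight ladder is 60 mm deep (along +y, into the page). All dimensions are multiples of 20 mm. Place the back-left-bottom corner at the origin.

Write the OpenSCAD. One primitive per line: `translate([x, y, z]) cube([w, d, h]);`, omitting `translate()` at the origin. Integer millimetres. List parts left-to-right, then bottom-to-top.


cube([60, 60, 1660]);
translate([60, 0, 320]) cube([200, 60, 60]);
translate([60, 0, 640]) cube([200, 60, 60]);
translate([60, 0, 960]) cube([200, 60, 60]);
translate([60, 0, 1280]) cube([200, 60, 60]);
translate([260, 0, 0]) cube([60, 60, 1660]);


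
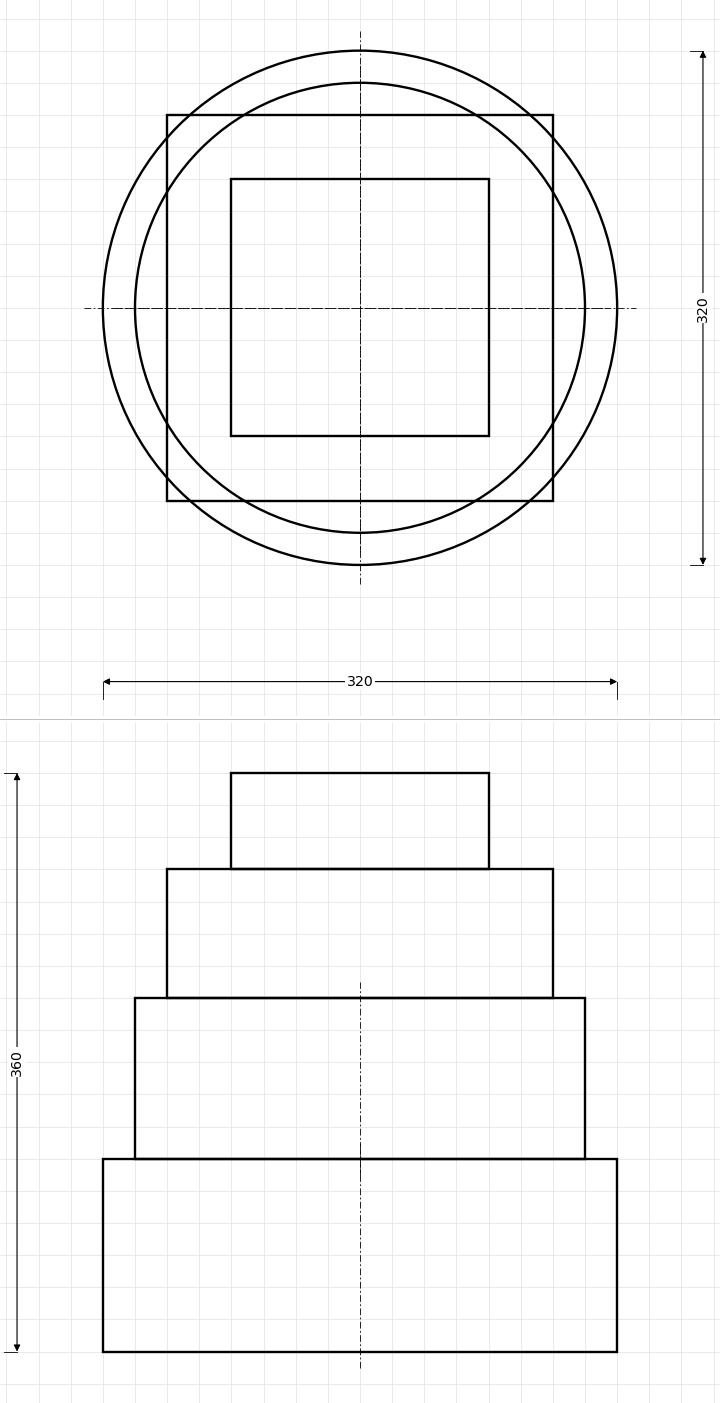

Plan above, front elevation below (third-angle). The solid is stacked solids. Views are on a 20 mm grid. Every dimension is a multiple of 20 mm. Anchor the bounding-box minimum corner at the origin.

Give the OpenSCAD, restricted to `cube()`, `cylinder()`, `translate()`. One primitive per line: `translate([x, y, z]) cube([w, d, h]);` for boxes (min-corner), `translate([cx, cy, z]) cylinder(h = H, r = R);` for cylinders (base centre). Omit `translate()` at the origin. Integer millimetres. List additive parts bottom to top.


translate([160, 160, 0]) cylinder(h = 120, r = 160);
translate([160, 160, 120]) cylinder(h = 100, r = 140);
translate([40, 40, 220]) cube([240, 240, 80]);
translate([80, 80, 300]) cube([160, 160, 60]);


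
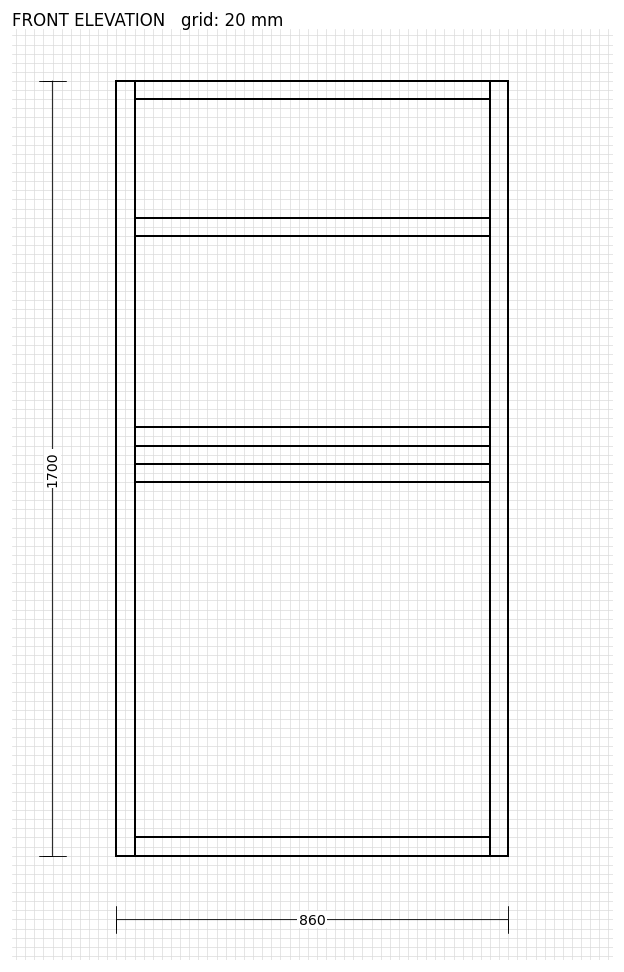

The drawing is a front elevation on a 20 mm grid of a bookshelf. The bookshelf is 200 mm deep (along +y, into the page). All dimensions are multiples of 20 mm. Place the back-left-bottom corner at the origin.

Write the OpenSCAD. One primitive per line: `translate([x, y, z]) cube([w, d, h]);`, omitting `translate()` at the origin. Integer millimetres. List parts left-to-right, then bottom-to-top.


cube([40, 200, 1700]);
translate([40, 0, 0]) cube([780, 200, 40]);
translate([40, 0, 820]) cube([780, 200, 40]);
translate([40, 0, 900]) cube([780, 200, 40]);
translate([40, 0, 1360]) cube([780, 200, 40]);
translate([40, 0, 1660]) cube([780, 200, 40]);
translate([820, 0, 0]) cube([40, 200, 1700]);
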